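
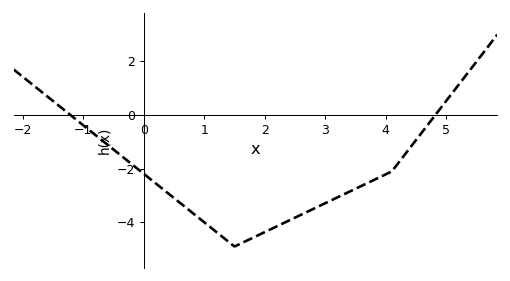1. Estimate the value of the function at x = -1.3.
0.2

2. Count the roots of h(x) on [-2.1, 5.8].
2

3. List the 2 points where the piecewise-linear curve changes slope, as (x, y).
(1.5, -4.9); (4.1, -2.1)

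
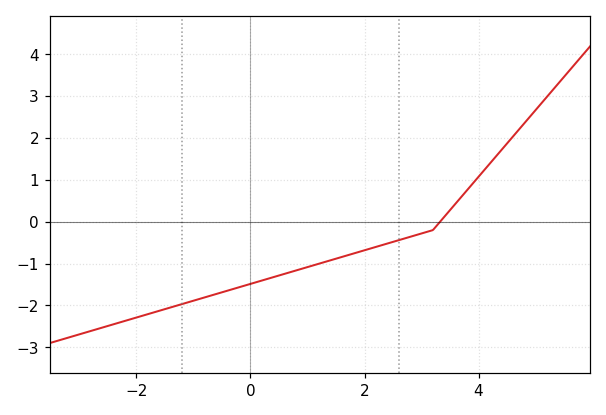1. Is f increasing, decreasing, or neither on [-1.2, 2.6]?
increasing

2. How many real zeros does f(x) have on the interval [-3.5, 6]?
1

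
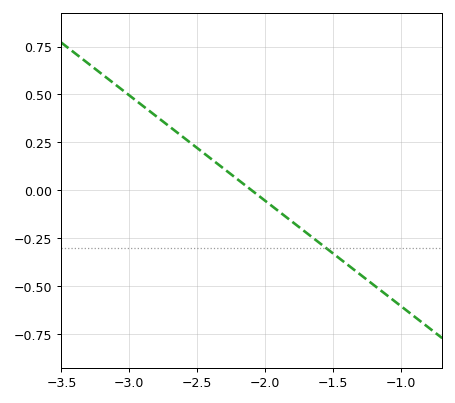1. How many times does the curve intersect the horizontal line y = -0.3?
1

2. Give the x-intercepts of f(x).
-2.1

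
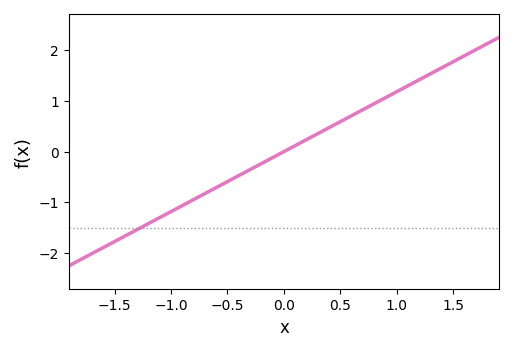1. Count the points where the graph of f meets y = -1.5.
1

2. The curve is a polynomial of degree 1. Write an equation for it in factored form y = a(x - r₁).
y = 1.18(x - 0)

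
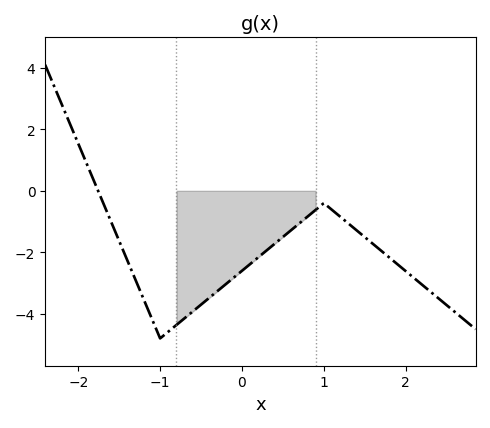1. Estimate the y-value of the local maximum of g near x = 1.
-0.4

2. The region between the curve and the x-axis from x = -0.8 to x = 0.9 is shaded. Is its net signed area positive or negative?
negative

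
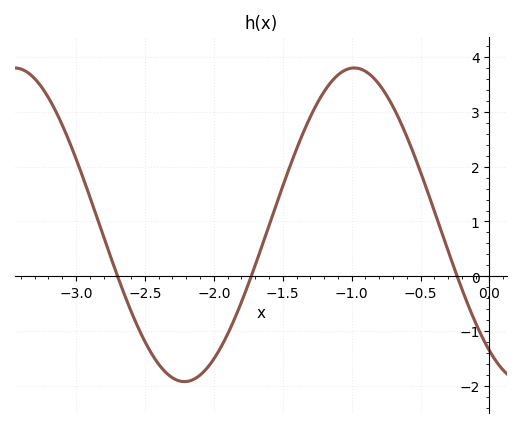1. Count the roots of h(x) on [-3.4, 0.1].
3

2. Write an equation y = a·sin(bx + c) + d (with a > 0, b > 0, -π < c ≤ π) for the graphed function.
y = 2.86sin(2.5x - 2.2) + 0.94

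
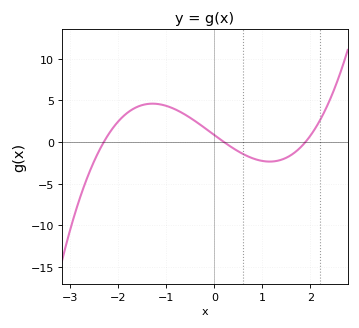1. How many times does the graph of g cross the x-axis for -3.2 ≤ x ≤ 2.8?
3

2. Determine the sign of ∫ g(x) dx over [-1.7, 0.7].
positive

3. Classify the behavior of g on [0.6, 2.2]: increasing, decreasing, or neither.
neither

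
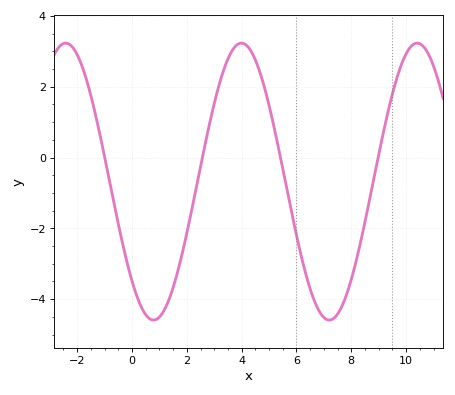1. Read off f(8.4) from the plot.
-2.2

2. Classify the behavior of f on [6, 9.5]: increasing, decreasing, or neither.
neither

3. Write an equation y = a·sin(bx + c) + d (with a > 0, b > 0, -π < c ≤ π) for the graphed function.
y = 3.91sin(0.98x - 2.3) - 0.68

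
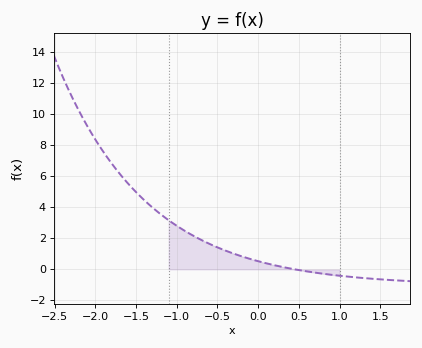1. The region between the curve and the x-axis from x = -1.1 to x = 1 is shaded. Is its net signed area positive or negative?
positive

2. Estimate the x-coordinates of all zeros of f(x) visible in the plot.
0.456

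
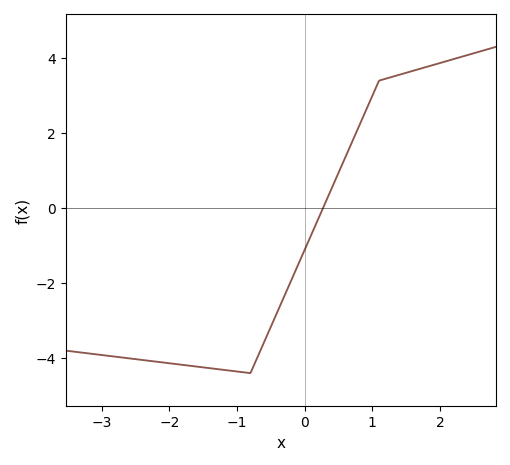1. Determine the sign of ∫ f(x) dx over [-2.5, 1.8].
negative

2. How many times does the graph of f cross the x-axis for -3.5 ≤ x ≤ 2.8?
1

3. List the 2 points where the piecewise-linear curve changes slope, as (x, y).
(-0.8, -4.4); (1.1, 3.4)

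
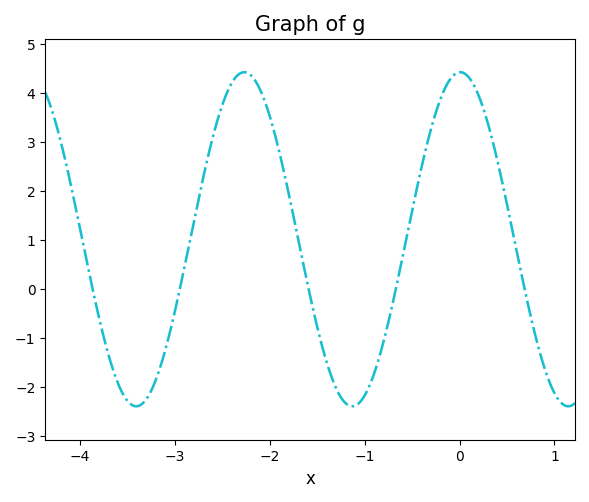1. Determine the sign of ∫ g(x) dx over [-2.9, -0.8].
positive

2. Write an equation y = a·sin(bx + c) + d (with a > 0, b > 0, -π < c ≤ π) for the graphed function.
y = 3.41sin(2.76x + 1.55) + 1.02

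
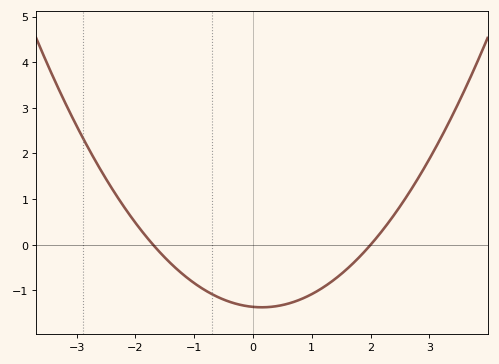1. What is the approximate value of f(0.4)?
-1.34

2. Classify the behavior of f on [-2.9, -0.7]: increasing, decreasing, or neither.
decreasing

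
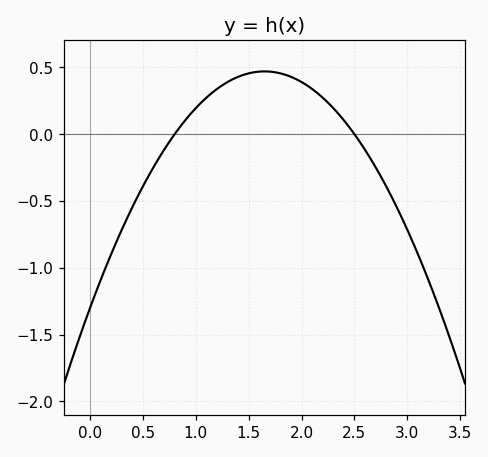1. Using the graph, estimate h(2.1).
0.35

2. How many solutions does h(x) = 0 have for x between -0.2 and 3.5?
2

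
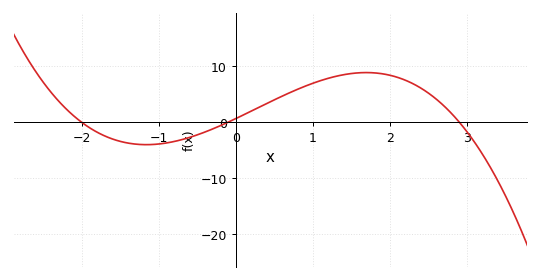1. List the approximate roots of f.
-2, -0.1, 2.9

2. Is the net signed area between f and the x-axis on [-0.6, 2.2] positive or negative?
positive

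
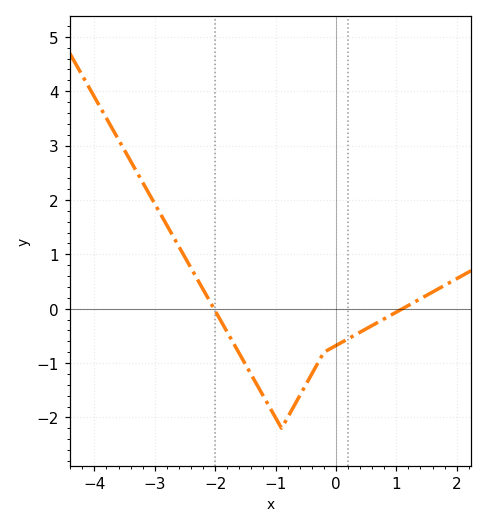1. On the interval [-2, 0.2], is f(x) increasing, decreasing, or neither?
neither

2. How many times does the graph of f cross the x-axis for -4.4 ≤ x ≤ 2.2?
2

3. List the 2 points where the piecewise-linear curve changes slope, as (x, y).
(-0.9, -2.2); (-0.2, -0.8)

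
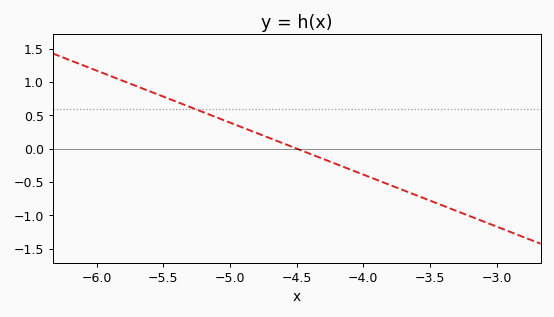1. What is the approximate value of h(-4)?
-0.4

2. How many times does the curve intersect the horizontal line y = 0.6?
1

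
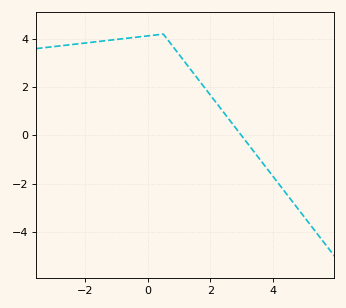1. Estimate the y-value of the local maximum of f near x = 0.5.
4.2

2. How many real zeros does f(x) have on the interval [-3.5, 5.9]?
1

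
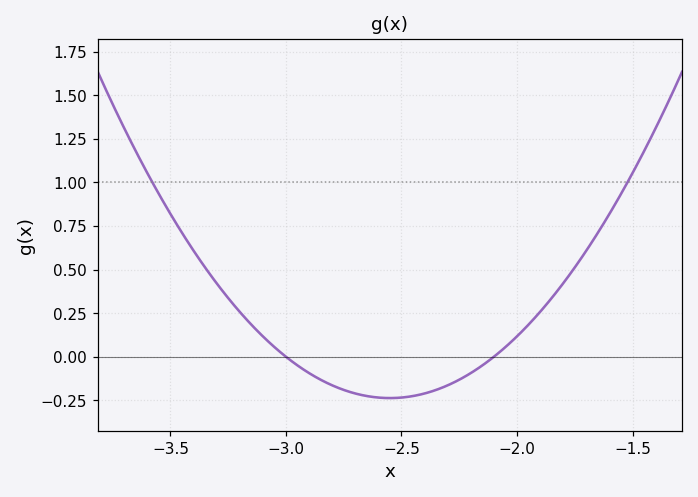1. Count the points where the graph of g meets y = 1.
2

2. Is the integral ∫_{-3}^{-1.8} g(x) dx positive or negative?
negative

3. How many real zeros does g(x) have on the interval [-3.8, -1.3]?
2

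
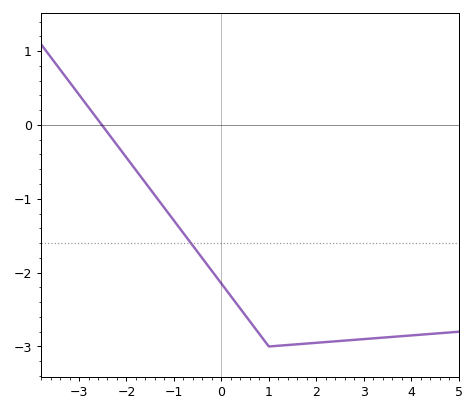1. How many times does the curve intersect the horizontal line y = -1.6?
1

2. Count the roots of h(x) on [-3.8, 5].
1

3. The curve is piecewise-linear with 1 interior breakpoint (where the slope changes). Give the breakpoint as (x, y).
(1, -3)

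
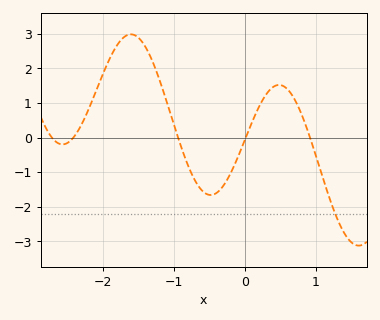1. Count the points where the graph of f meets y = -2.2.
1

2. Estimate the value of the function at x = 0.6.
1.4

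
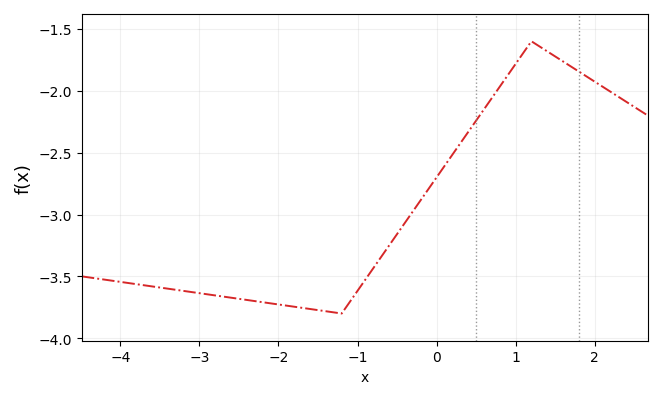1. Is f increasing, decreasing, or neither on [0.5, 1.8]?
neither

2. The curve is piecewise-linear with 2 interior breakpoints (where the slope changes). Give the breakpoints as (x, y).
(-1.2, -3.8); (1.2, -1.6)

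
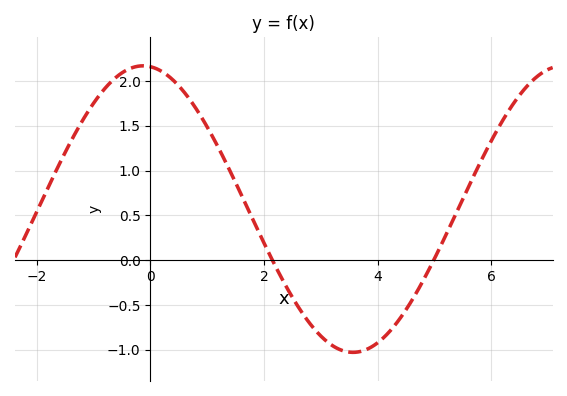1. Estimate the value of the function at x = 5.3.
0.414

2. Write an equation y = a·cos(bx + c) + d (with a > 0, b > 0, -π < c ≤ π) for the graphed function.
y = 1.6cos(0.85x + 0.11) + 0.57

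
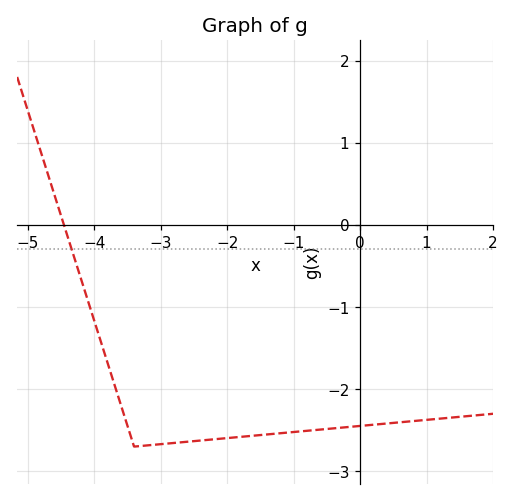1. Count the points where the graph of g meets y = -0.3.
1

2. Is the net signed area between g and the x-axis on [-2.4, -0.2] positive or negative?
negative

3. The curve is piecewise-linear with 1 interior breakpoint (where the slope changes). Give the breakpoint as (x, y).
(-3.4, -2.7)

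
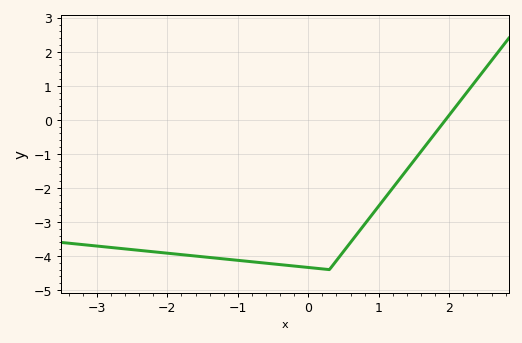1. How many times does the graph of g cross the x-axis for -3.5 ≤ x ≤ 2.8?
1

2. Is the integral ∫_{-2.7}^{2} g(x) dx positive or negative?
negative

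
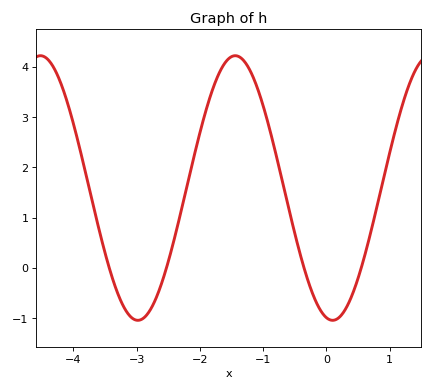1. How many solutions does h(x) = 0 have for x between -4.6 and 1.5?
4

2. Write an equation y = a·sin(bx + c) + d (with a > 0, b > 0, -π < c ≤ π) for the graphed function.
y = 2.63sin(2x - 1.8) + 1.59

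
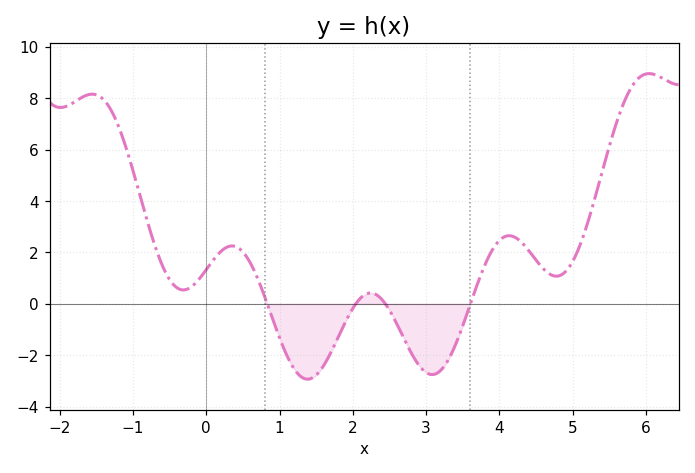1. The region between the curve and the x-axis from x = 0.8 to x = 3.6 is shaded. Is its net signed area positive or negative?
negative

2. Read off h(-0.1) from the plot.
0.956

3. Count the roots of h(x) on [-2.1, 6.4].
4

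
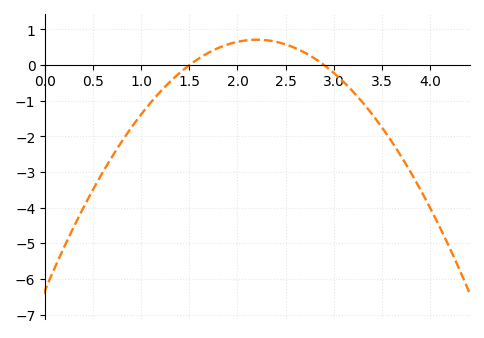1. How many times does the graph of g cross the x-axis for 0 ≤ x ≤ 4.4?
2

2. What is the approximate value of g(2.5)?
0.58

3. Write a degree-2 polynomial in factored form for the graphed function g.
y = -1.45(x - 1.5)(x - 2.9)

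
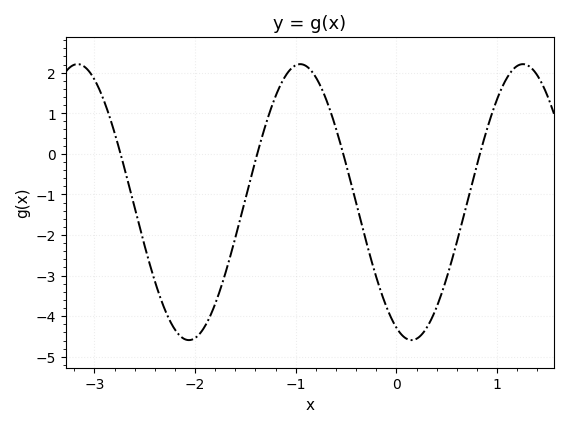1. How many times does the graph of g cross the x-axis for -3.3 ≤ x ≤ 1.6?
4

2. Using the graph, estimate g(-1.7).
-2.95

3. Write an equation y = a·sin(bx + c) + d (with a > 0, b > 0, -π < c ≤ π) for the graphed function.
y = 3.4sin(2.84x - 2) - 1.19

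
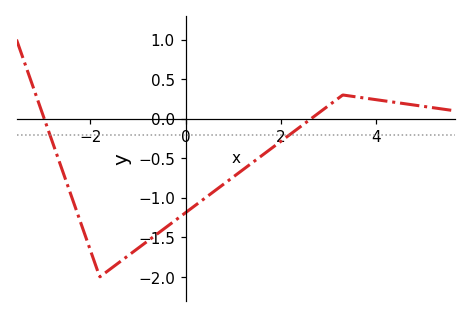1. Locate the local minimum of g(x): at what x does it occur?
-1.8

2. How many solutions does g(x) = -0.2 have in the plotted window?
2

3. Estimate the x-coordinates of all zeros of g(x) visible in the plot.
-3, 2.6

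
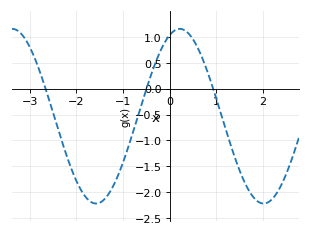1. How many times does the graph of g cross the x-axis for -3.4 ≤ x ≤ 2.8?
3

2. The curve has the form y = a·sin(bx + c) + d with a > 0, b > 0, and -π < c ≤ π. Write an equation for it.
y = 1.69sin(1.8x + 1.2) - 0.53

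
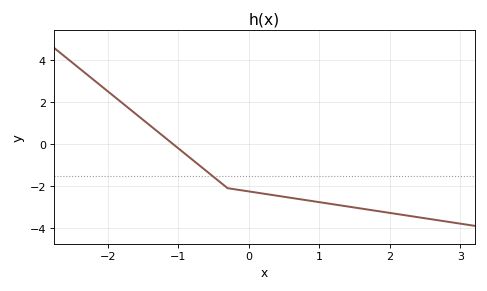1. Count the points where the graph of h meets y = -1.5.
1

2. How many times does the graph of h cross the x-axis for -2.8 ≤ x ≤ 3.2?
1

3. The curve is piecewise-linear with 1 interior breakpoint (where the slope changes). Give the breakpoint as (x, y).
(-0.3, -2.1)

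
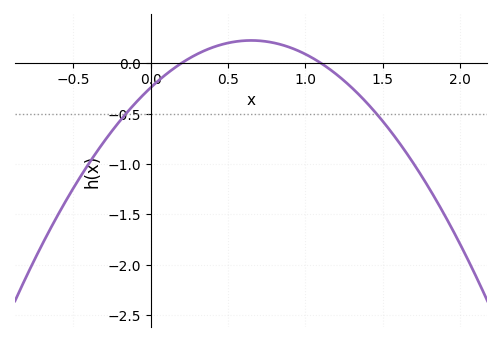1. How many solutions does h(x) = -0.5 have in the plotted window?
2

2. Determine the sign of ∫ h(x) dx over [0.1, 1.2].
positive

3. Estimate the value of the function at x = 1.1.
0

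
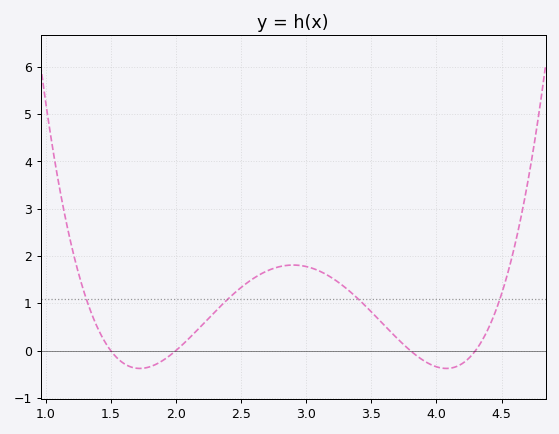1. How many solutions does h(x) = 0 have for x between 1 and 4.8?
4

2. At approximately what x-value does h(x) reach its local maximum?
2.9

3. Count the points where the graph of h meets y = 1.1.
4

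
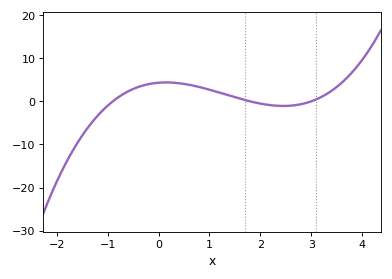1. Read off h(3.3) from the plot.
1.68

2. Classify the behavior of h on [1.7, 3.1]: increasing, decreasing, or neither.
neither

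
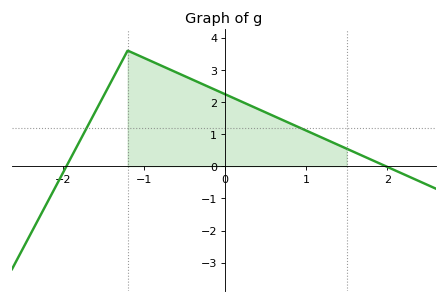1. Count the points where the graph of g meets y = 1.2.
2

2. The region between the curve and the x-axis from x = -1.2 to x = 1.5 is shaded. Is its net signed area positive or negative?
positive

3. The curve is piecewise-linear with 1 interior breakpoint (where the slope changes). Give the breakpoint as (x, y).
(-1.2, 3.6)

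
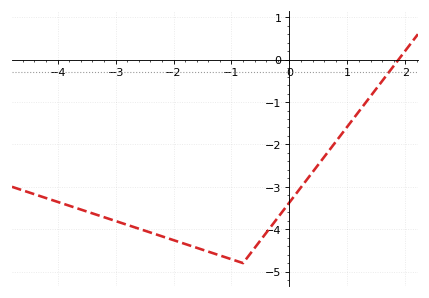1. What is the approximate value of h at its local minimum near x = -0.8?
-4.8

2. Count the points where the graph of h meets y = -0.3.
1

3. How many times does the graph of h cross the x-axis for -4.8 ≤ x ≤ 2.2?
1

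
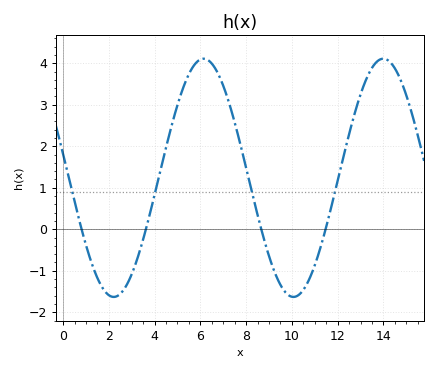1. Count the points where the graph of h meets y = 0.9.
4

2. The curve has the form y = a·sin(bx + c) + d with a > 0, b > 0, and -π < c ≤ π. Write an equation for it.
y = 2.87sin(0.8x + 2.94) + 1.24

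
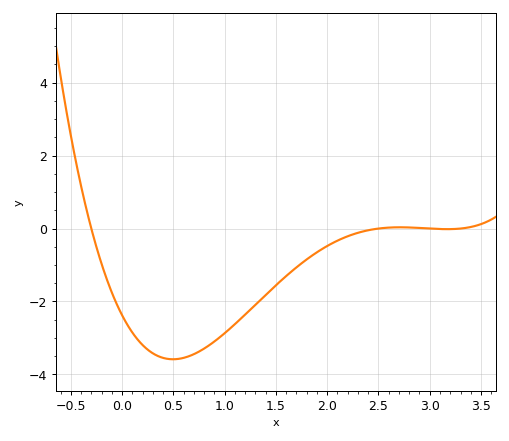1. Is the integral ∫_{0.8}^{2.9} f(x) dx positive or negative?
negative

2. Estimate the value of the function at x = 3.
0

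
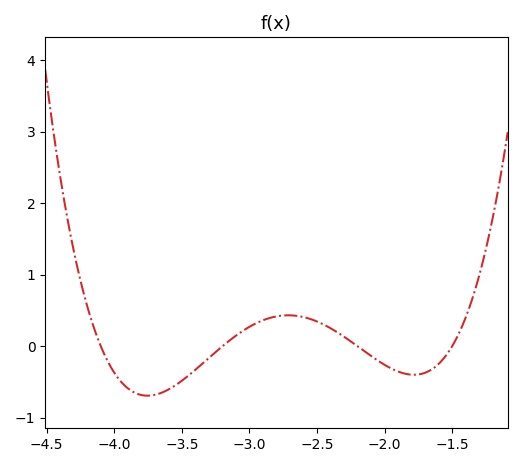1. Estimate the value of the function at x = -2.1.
-0.136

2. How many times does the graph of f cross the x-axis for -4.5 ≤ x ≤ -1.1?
4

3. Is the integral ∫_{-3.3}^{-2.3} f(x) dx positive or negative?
positive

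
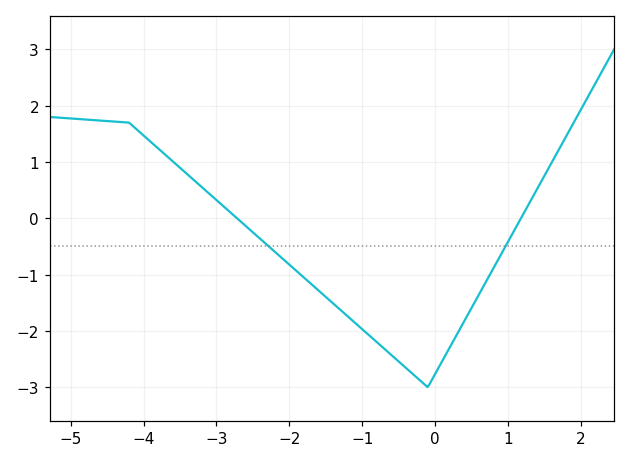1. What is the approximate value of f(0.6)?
-1.36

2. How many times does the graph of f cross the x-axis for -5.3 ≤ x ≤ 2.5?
2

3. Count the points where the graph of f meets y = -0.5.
2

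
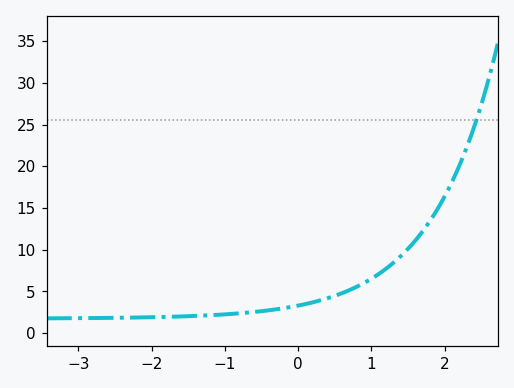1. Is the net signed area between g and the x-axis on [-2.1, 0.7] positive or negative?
positive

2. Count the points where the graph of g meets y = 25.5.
1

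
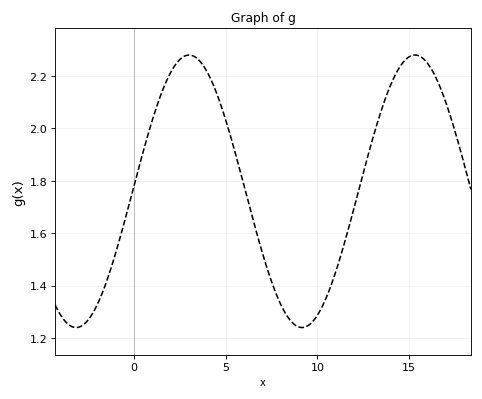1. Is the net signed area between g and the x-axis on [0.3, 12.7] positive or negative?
positive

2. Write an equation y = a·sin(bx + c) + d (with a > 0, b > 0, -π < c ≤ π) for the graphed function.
y = 0.52sin(0.51x + 0.04) + 1.76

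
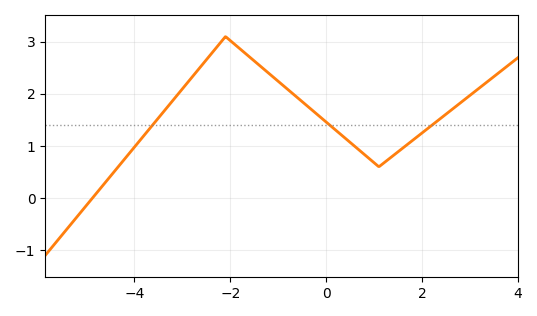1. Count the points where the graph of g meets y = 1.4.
3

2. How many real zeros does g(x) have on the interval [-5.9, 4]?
1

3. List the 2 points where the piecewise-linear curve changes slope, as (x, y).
(-2.1, 3.1); (1.1, 0.6)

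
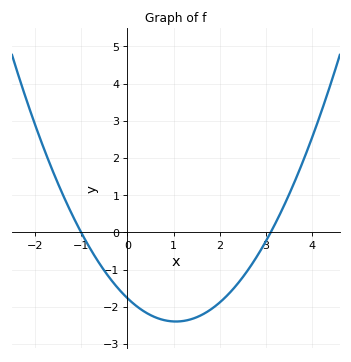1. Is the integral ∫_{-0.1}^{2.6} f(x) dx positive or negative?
negative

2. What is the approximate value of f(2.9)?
-0.4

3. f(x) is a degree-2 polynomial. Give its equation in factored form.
y = 0.57(x + 1)(x - 3.1)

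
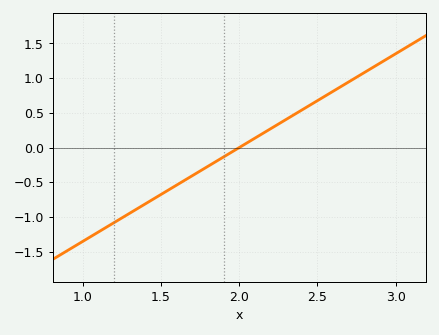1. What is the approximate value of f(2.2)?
0.25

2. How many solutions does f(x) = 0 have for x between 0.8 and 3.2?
1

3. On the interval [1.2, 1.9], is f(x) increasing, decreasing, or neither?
increasing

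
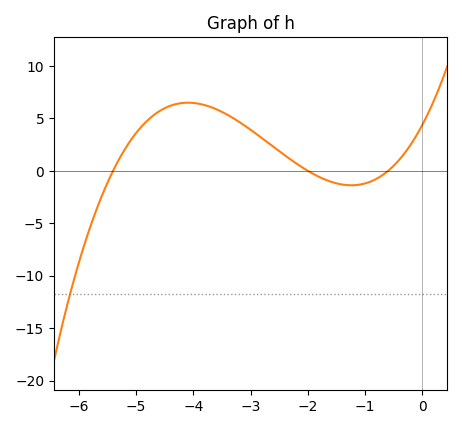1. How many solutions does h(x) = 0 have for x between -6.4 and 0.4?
3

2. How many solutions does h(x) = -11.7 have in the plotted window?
1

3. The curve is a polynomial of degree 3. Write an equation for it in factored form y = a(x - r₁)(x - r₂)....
y = 0.68(x + 5.4)(x + 2)(x + 0.6)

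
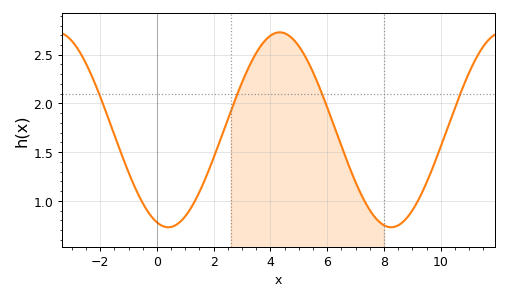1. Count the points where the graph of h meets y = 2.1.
4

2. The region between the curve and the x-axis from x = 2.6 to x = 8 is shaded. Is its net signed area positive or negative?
positive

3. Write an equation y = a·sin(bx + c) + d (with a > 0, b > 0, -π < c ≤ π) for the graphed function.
y = 1sin(0.8x - 1.89) + 1.73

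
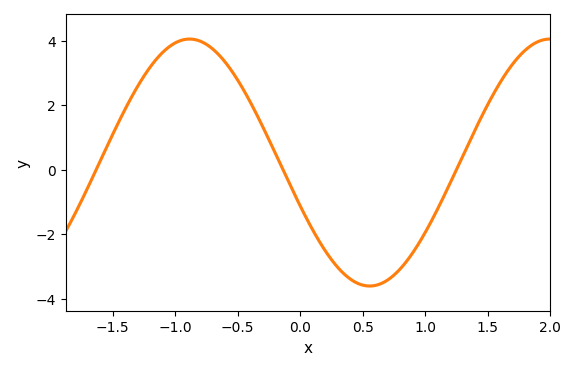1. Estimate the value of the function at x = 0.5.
-3.6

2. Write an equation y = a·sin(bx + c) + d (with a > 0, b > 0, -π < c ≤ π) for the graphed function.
y = 3.83sin(2.2x - 2.8) + 0.22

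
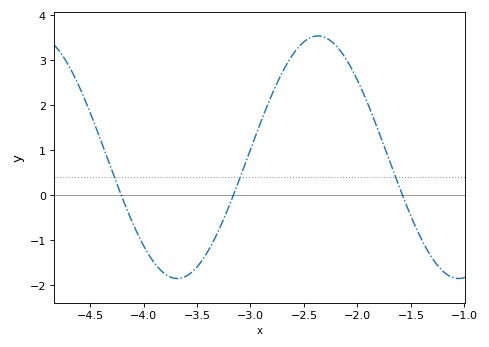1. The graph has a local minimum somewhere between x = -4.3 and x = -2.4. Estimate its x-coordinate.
-3.7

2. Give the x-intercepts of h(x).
-4.2, -3.2, -1.6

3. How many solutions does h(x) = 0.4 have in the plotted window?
3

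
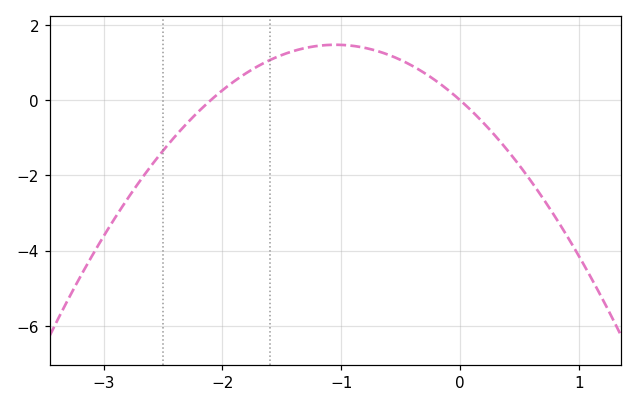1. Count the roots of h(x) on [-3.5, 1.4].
2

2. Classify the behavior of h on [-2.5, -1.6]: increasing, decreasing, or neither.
increasing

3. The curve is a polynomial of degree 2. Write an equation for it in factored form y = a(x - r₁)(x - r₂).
y = -1.34(x + 2.1)(x - 0)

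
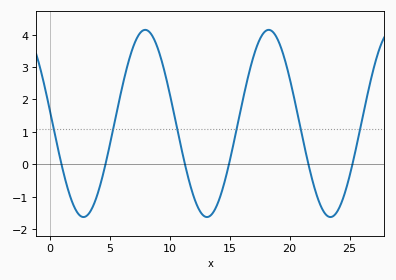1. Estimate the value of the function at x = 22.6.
-1.29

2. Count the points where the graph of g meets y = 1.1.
6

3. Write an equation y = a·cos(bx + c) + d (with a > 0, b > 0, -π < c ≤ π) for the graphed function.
y = 2.89cos(0.61x + 1.43) + 1.26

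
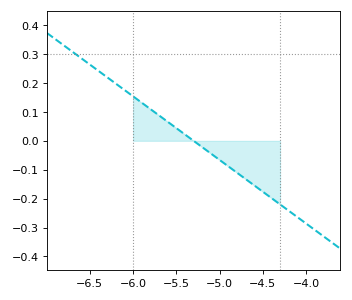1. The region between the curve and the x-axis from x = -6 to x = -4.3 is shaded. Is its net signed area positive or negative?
negative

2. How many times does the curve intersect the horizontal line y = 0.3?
1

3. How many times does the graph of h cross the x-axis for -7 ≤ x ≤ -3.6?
1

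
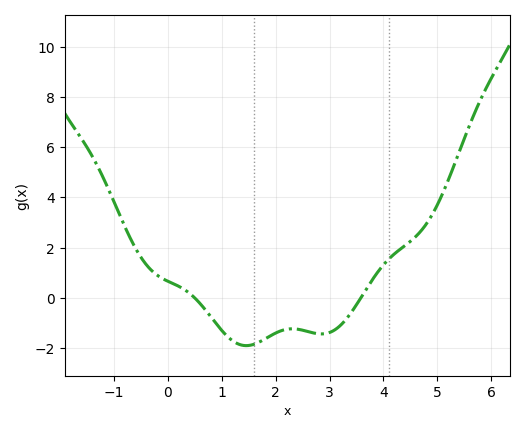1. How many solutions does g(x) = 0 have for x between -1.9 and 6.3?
2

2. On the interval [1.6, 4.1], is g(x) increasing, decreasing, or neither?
neither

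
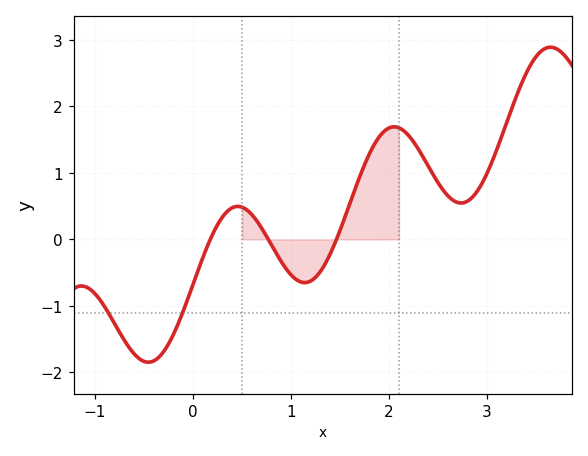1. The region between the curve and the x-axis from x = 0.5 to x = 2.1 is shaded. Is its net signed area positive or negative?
positive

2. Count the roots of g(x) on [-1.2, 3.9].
3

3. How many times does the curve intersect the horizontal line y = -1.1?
2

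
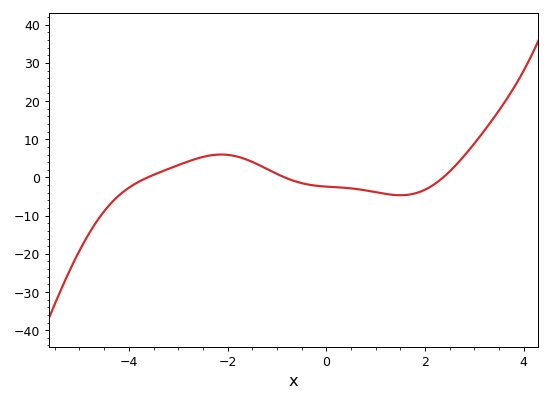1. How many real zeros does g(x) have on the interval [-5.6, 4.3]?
3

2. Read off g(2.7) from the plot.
4.28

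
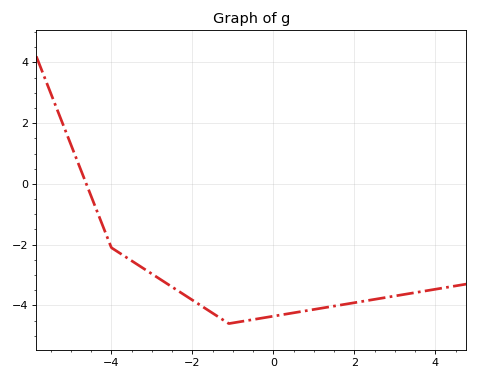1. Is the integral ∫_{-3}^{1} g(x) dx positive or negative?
negative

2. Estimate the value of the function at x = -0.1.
-4.38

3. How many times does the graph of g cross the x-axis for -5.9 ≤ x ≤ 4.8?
1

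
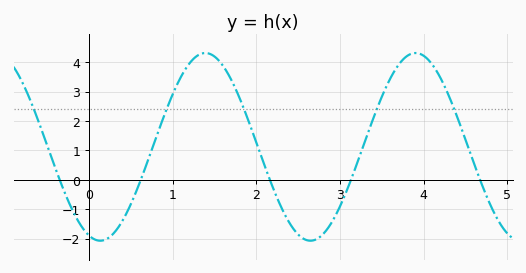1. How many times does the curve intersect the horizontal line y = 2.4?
5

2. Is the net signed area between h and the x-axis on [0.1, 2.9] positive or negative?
positive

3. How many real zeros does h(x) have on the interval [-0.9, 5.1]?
5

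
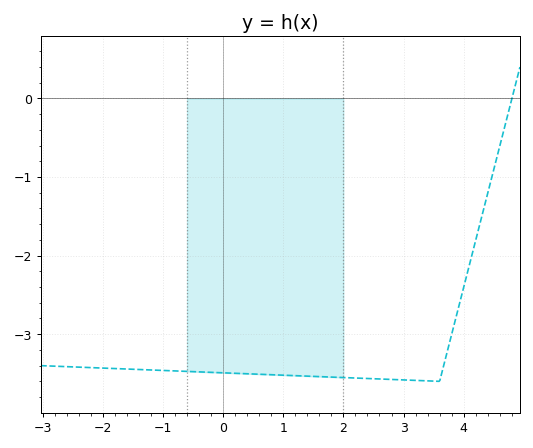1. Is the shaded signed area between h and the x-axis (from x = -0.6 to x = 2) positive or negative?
negative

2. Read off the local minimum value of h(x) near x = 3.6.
-3.6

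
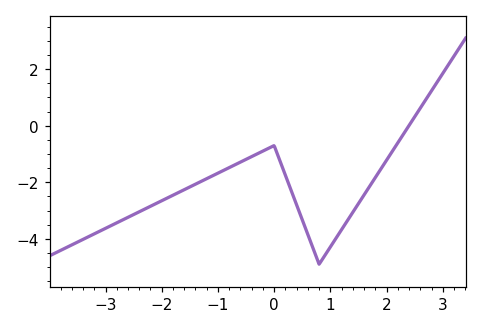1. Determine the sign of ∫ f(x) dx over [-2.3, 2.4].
negative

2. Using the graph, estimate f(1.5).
-2.8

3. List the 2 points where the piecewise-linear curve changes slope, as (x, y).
(0, -0.7); (0.8, -4.9)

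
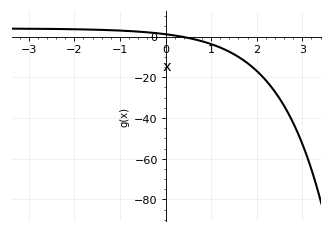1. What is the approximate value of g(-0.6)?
2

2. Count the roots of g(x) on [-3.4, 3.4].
1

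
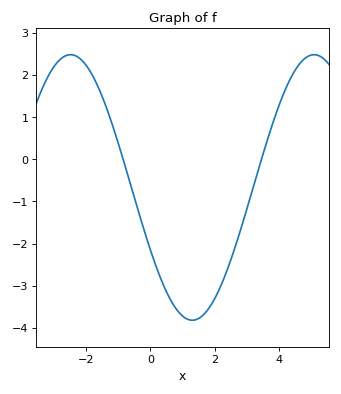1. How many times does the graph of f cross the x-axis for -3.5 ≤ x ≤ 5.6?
2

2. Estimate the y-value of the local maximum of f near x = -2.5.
2.5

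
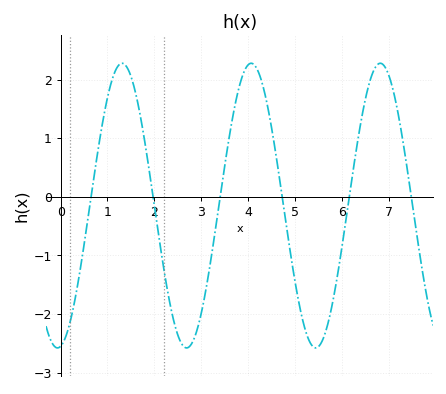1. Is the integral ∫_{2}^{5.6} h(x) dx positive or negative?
negative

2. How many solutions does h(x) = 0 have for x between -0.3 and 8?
6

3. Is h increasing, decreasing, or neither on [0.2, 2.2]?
neither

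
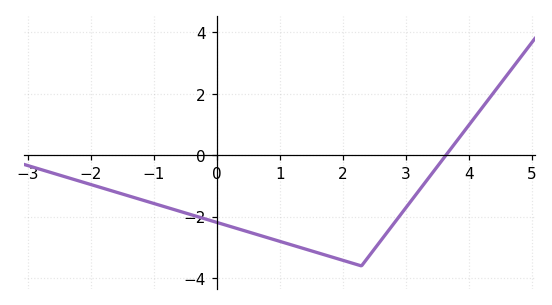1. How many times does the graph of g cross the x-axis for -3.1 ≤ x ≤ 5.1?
1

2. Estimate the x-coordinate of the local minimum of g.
2.3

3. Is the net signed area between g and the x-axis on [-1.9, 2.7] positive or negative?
negative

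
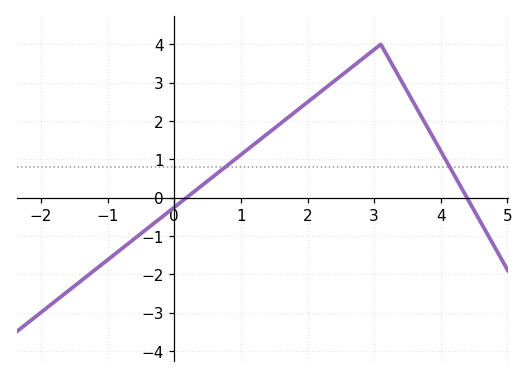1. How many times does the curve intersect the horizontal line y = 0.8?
2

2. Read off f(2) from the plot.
2.5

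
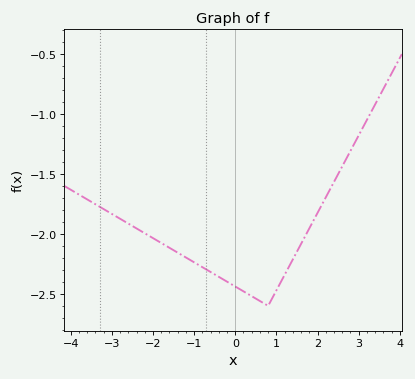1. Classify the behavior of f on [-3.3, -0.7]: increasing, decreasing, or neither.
decreasing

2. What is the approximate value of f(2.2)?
-1.7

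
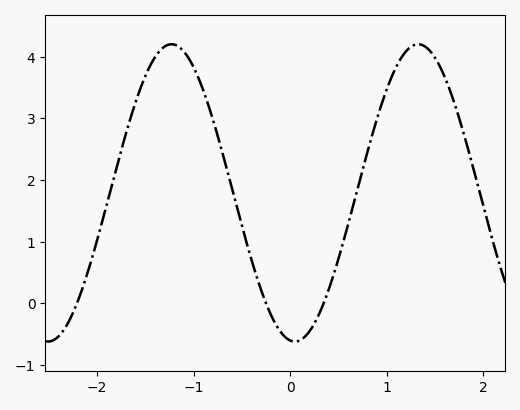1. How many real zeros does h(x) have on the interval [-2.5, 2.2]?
3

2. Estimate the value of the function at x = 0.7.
1.87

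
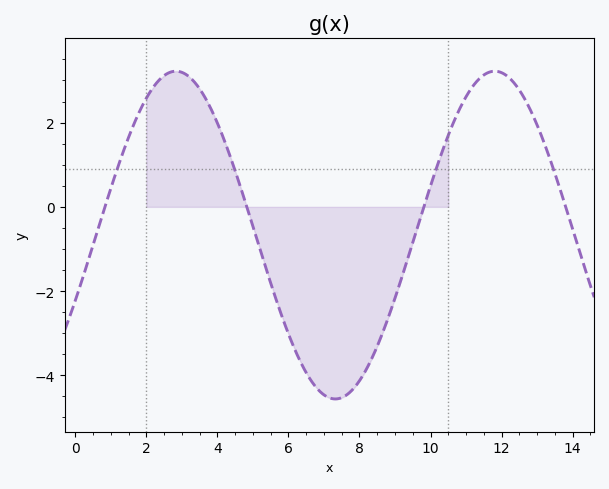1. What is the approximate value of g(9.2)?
-1.65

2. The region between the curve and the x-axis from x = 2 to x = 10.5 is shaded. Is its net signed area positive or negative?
negative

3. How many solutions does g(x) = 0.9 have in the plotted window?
4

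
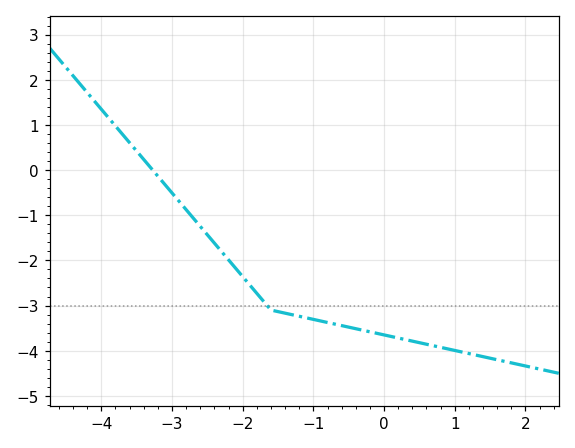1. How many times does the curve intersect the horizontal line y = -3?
1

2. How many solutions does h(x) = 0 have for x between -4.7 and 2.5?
1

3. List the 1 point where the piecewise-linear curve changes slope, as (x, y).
(-1.6, -3.1)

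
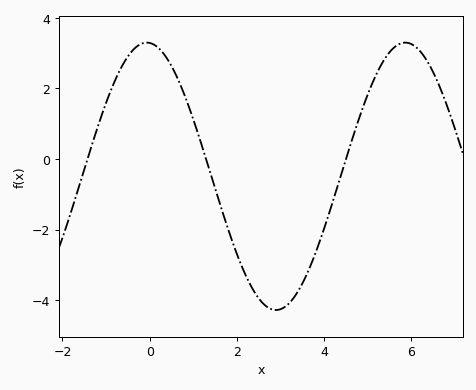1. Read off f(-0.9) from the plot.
1.91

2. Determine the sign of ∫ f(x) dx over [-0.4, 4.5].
negative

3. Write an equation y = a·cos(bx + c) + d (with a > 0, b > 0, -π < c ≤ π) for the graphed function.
y = 3.79cos(1.06x + 0.07) - 0.49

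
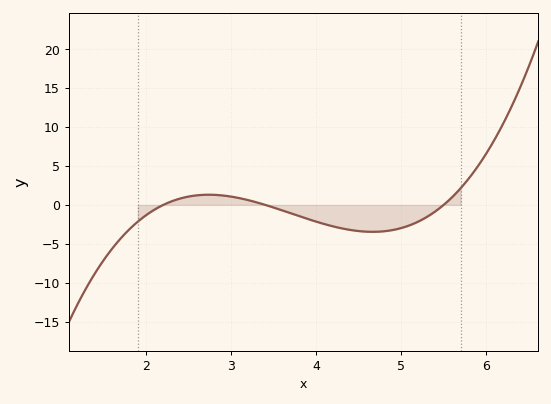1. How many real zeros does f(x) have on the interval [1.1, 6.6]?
3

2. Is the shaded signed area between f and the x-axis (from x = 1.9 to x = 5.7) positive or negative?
negative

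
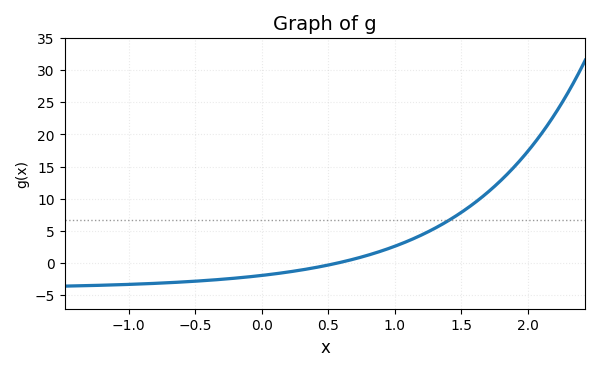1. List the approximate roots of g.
0.57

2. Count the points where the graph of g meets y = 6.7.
1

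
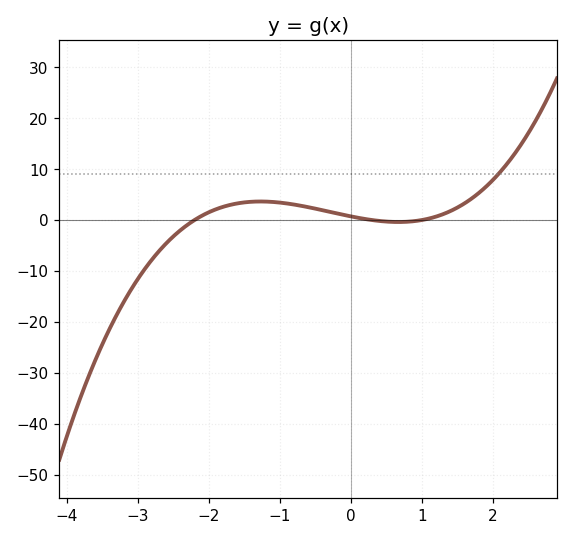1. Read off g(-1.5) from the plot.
3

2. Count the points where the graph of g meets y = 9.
1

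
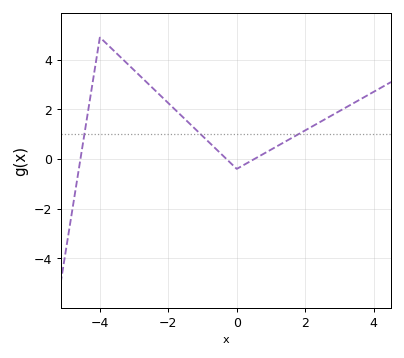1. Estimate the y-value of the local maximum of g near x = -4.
4.9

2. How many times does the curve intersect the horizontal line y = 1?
3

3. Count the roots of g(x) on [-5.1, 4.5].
3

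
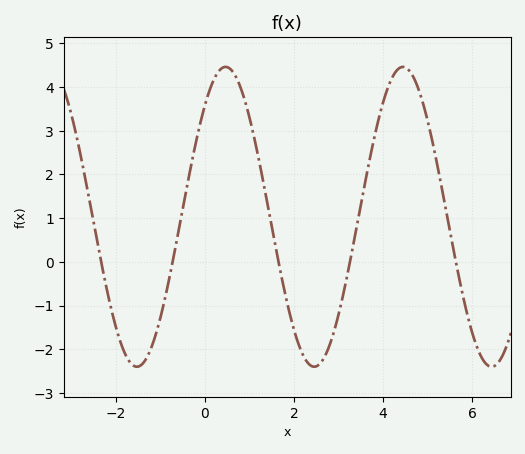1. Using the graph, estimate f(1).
3.3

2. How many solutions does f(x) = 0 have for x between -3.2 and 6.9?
5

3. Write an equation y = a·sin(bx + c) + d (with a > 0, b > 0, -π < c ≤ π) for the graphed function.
y = 3.43sin(1.6x + 0.83) + 1.03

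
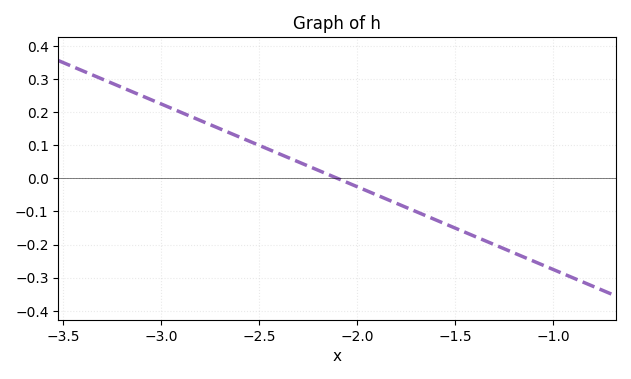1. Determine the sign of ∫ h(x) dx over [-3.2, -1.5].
positive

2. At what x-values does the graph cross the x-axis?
-2.1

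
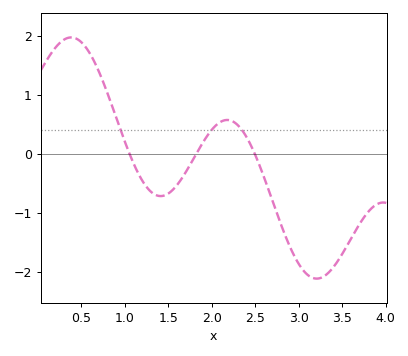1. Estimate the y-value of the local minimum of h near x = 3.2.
-2.1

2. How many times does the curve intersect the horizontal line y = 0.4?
3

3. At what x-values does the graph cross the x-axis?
1.1, 1.8, 2.5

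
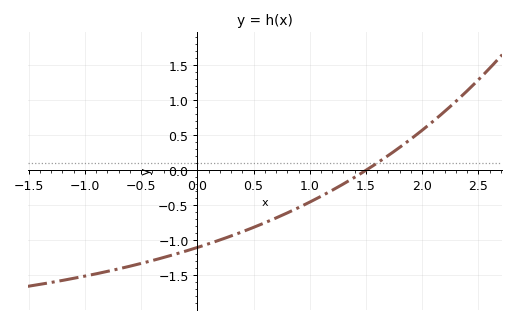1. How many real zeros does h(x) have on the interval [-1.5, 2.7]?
1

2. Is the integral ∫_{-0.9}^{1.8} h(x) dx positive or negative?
negative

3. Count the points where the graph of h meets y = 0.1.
1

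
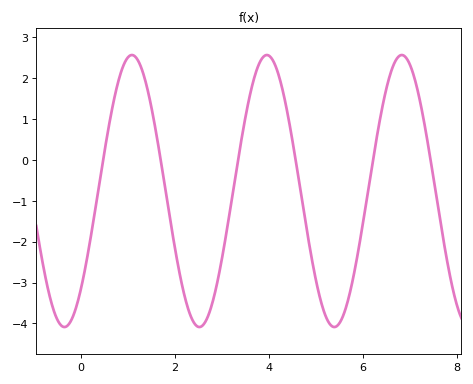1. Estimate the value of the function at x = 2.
-2.11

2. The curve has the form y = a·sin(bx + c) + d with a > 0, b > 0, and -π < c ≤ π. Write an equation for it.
y = 3.33sin(2.19x - 0.822) - 0.76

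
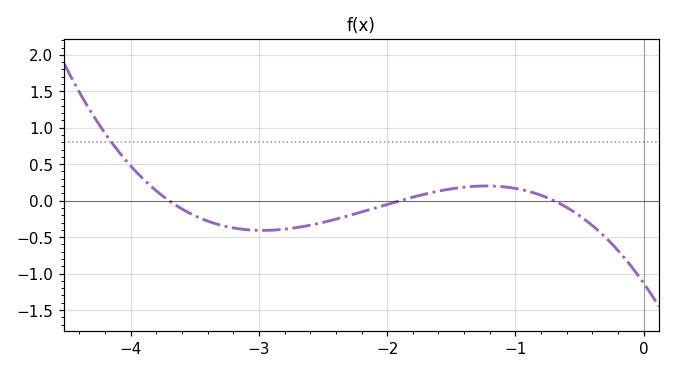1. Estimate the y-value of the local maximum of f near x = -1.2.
0.202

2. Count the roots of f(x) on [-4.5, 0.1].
3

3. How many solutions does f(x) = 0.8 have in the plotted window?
1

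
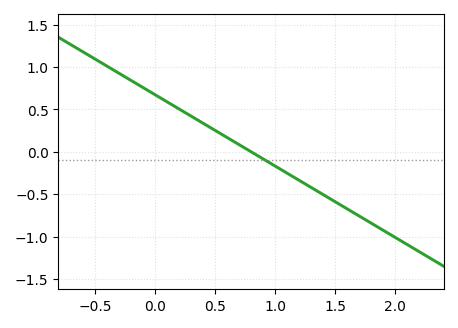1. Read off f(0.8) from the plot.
0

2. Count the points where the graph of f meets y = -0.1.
1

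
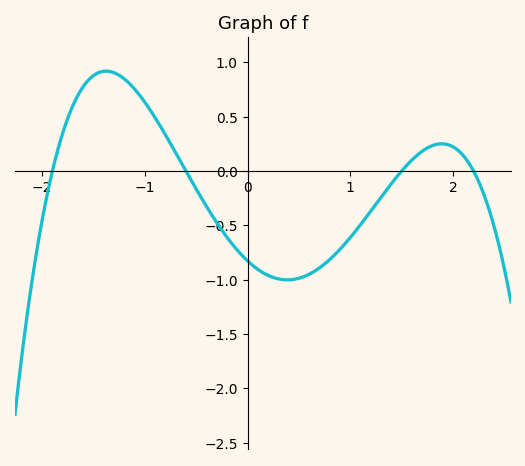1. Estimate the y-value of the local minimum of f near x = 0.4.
-1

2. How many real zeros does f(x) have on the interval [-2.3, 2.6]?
4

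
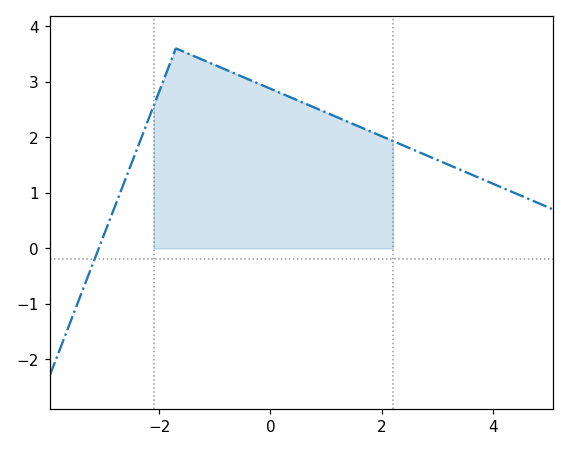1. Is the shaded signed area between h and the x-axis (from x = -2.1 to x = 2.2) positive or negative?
positive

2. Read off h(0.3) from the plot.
2.74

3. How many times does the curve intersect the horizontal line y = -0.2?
1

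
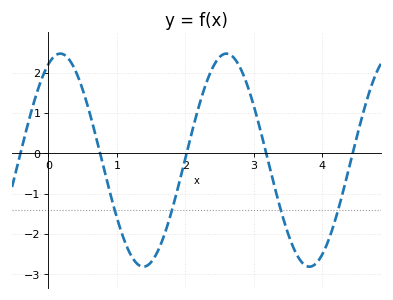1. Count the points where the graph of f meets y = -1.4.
4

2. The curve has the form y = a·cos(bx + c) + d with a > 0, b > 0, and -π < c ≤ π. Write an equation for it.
y = 2.64cos(2.6x - 0.45) - 0.17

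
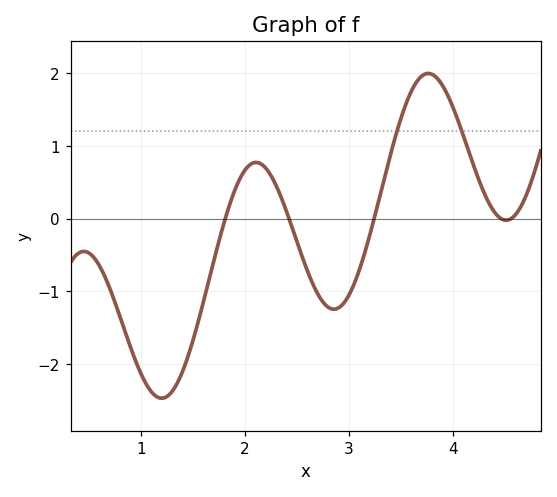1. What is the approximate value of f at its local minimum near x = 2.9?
-1.2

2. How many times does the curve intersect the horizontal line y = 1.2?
2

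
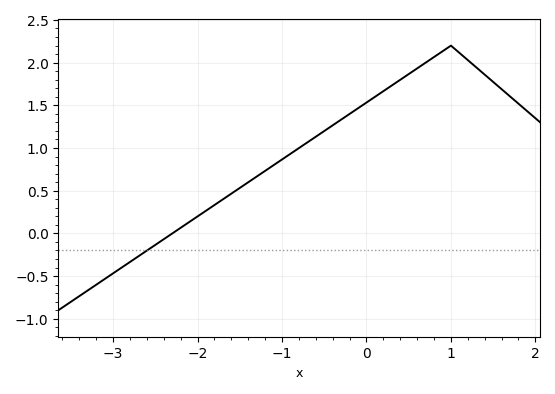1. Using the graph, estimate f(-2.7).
-0.25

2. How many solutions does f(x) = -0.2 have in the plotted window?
1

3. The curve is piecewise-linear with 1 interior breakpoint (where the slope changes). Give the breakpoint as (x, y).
(1, 2.2)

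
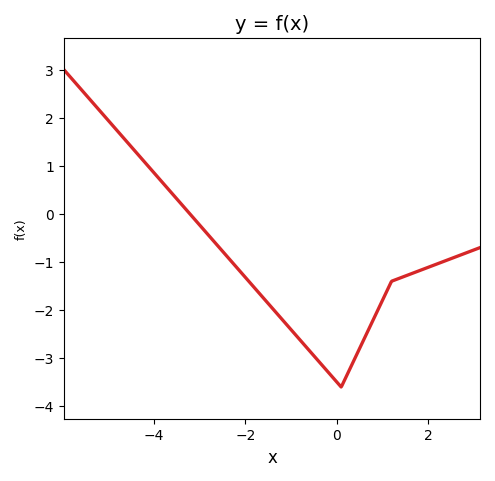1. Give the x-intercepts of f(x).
-3.2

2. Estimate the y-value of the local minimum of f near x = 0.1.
-3.6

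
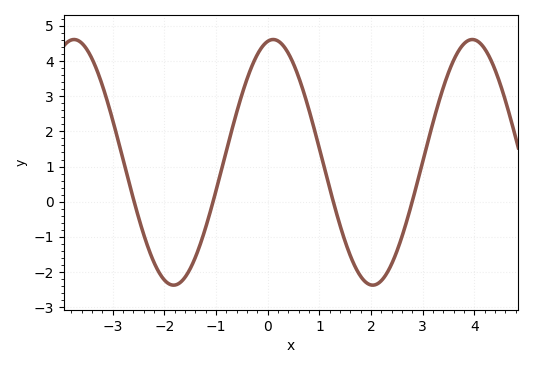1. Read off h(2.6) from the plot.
-0.974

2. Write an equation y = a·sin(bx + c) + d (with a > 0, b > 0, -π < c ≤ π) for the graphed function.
y = 3.49sin(1.63x + 1.4) + 1.12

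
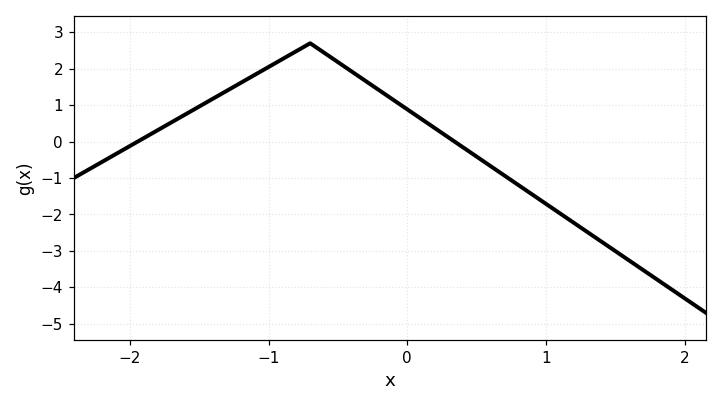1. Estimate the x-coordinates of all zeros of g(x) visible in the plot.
-1.94, 0.341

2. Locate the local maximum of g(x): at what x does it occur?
-0.7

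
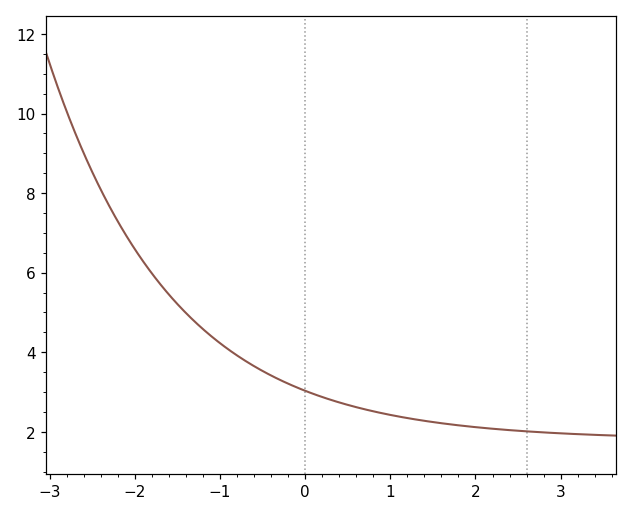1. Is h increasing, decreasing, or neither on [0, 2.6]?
decreasing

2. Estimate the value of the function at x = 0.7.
2.56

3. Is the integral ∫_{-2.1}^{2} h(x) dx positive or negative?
positive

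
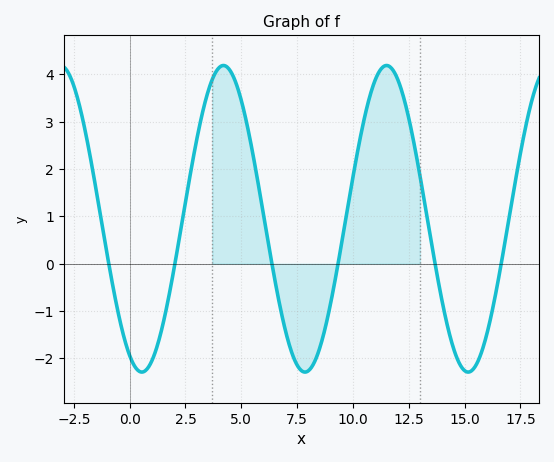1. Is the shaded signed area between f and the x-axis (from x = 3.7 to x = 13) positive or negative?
positive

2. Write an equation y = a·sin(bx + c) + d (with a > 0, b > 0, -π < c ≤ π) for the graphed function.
y = 3.24sin(0.86x - 2.04) + 0.95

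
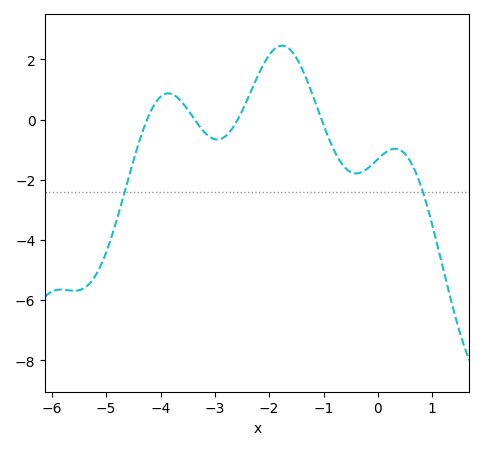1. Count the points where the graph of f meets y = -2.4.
2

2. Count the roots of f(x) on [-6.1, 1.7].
4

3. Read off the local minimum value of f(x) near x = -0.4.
-1.8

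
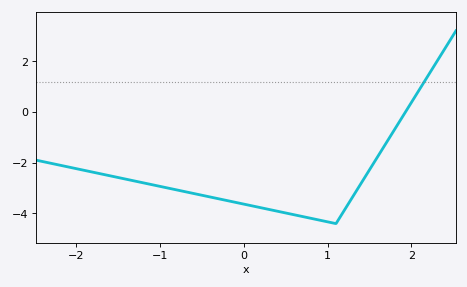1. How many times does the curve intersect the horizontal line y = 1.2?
1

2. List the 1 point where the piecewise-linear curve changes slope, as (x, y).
(1.1, -4.4)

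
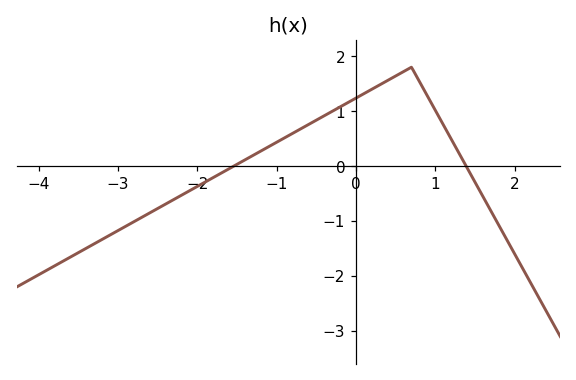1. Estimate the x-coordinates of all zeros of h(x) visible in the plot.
-1.5, 1.4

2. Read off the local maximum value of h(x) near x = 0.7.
1.8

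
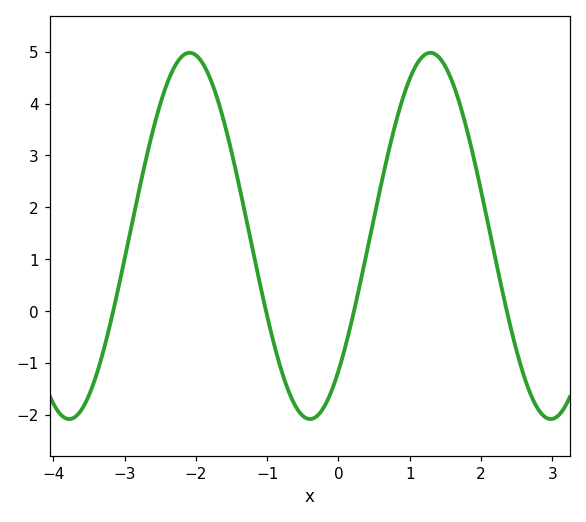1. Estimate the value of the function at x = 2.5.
-0.8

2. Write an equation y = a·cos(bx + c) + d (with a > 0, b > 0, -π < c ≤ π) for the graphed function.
y = 3.53cos(1.9x - 2.4) + 1.45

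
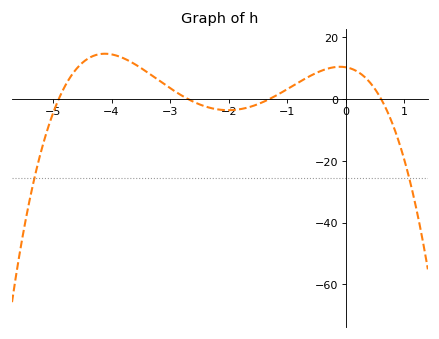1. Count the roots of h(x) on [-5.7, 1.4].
4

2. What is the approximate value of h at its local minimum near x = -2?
-3.66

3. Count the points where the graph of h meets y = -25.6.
2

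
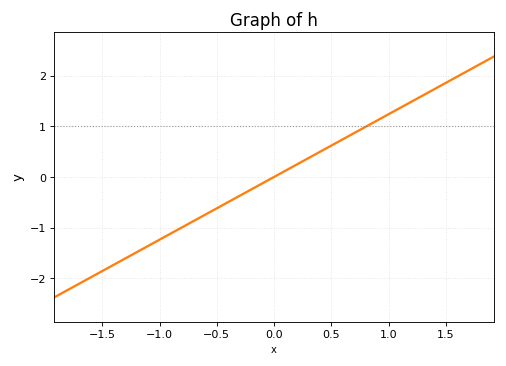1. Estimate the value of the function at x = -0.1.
-0.1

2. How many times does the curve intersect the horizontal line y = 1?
1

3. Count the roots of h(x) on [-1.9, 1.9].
1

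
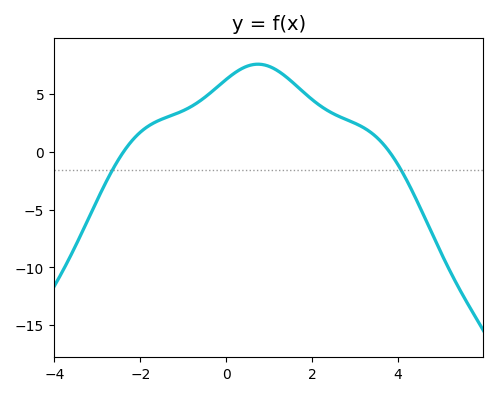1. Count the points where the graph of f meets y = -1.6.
2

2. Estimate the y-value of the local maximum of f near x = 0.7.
7.5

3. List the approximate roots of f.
-2.4, 3.8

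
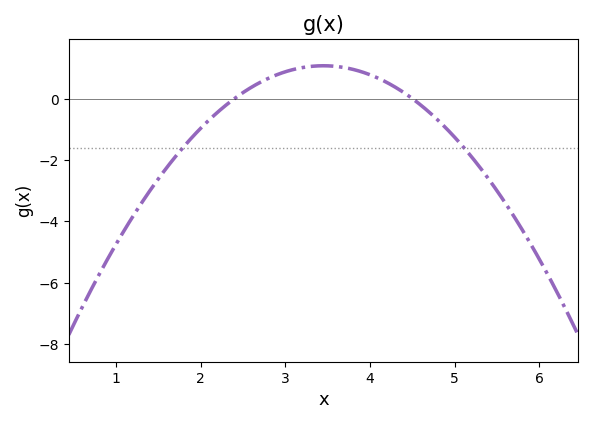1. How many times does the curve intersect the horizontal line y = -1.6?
2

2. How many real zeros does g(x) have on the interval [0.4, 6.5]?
2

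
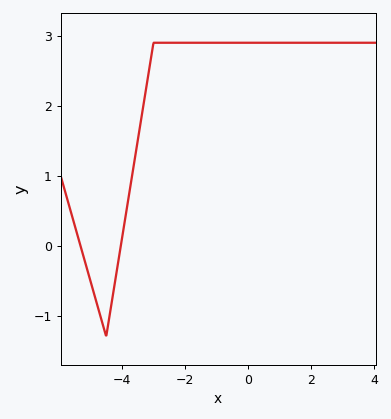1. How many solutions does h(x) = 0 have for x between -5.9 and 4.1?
2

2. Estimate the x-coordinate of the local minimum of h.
-4.6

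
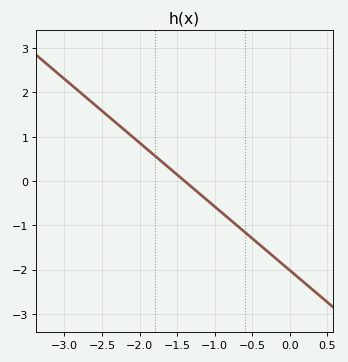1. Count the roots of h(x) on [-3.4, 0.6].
1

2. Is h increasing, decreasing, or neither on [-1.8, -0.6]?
decreasing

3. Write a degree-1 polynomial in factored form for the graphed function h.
y = -1.44(x + 1.4)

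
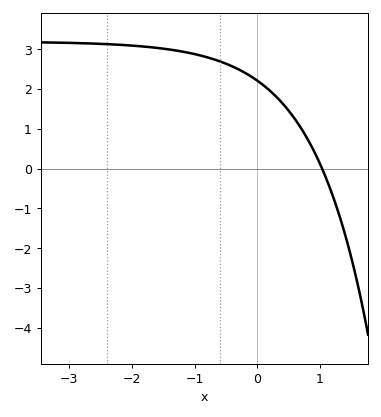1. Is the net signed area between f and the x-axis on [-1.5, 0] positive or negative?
positive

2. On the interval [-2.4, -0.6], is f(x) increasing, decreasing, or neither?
decreasing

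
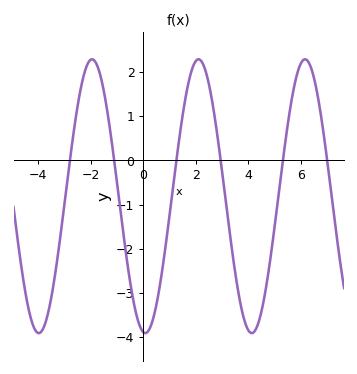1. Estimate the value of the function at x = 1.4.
0.622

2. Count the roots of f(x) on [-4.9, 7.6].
6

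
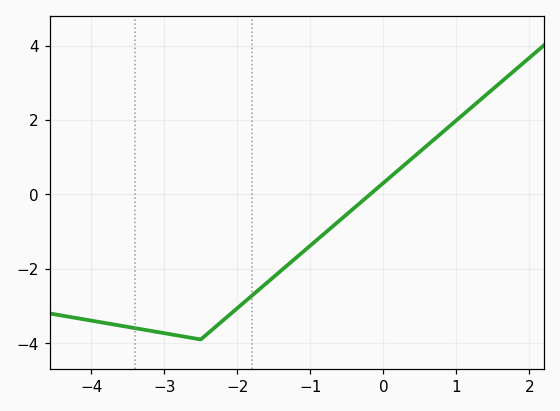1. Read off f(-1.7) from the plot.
-2.55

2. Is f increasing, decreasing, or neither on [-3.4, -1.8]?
neither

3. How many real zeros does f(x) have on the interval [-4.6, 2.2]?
1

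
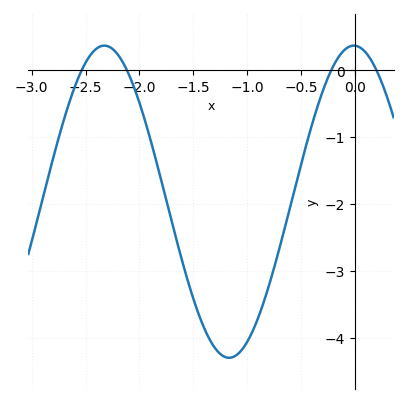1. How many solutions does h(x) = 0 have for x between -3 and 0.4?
4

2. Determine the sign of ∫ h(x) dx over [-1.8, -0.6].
negative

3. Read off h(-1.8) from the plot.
-1.62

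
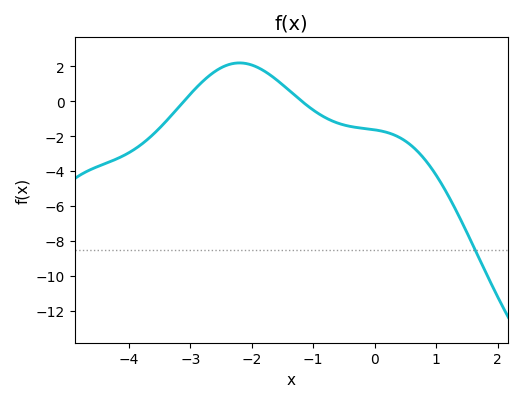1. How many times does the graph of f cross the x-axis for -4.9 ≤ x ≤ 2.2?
2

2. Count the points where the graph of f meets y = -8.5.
1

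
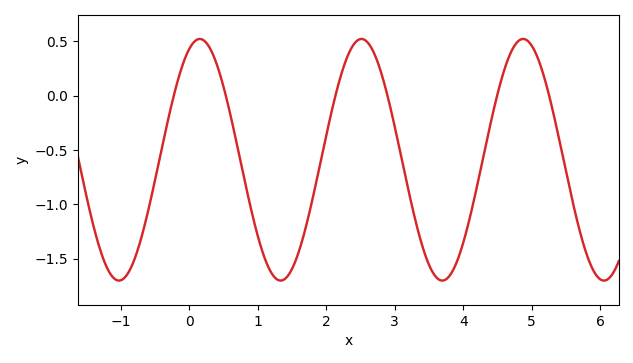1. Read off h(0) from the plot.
0.432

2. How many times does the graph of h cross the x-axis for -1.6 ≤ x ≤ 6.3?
6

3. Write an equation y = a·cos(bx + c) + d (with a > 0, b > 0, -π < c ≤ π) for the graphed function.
y = 1.11cos(2.66x - 0.402) - 0.59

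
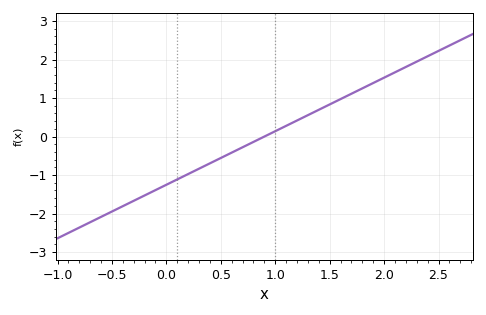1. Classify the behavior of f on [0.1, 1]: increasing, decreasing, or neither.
increasing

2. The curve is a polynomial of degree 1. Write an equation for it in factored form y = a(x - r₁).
y = 1.39(x - 0.9)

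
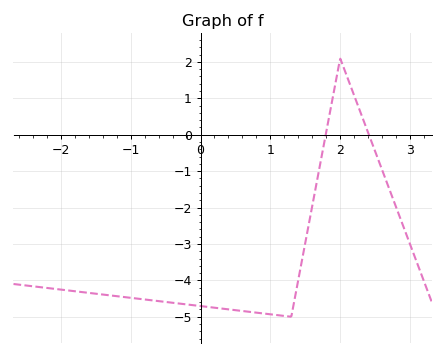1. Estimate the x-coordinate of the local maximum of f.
2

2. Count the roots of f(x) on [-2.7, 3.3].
2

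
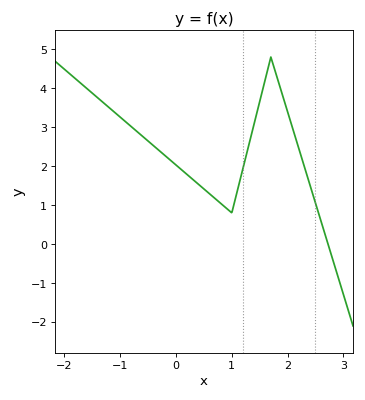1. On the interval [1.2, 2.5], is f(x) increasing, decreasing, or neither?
neither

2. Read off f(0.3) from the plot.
1.7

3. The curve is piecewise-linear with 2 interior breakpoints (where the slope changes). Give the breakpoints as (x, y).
(1, 0.8); (1.7, 4.8)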